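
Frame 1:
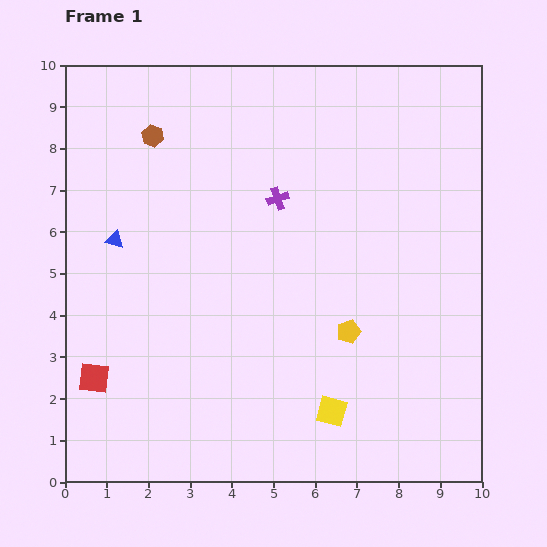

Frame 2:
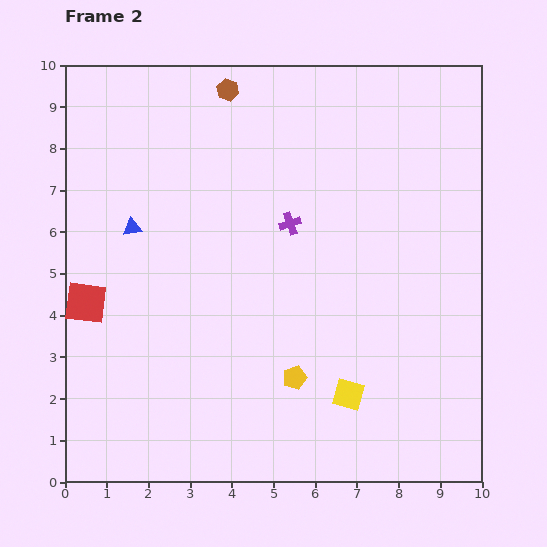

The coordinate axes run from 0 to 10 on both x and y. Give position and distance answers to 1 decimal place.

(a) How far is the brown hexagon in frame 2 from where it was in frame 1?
2.1

The brown hexagon moved from (2.1, 8.3) to (3.9, 9.4), a distance of √(1.8² + 1.1²) ≈ 2.1.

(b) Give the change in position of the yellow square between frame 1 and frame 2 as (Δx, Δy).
(0.4, 0.4)

The yellow square was at (6.4, 1.7) in frame 1 and (6.8, 2.1) in frame 2.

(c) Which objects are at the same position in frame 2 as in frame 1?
none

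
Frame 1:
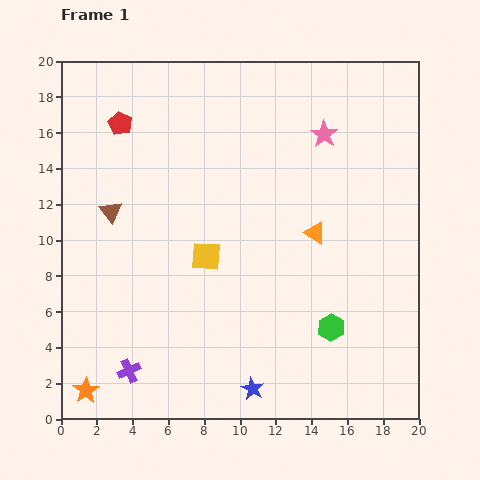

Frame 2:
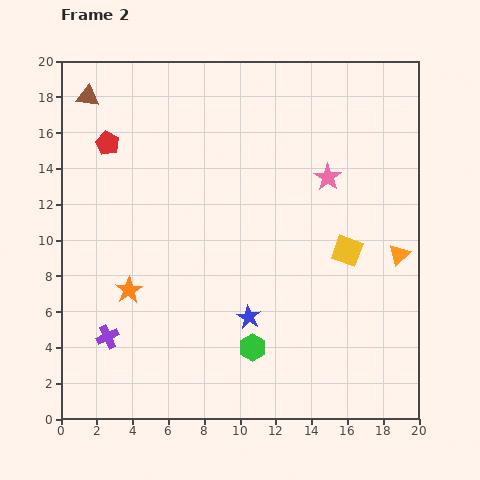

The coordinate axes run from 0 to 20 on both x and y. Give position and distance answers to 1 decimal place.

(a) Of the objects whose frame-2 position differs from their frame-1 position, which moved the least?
the red pentagon

(moved 1.3)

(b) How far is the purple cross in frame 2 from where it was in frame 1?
2.2

The purple cross moved from (3.8, 2.7) to (2.6, 4.6), a distance of √(1.2² + 1.9²) ≈ 2.2.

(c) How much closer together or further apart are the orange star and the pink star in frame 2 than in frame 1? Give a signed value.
-6.7

Distance in frame 1: 19.5. Distance in frame 2: 12.8.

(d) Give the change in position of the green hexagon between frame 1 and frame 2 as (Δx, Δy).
(-4.4, -1.1)

The green hexagon was at (15.1, 5.1) in frame 1 and (10.7, 4.0) in frame 2.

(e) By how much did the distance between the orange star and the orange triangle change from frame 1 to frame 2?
-0.3

Distance in frame 1: 15.5. Distance in frame 2: 15.2.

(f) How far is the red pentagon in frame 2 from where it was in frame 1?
1.3

The red pentagon moved from (3.3, 16.5) to (2.6, 15.4), a distance of √(0.7² + 1.1²) ≈ 1.3.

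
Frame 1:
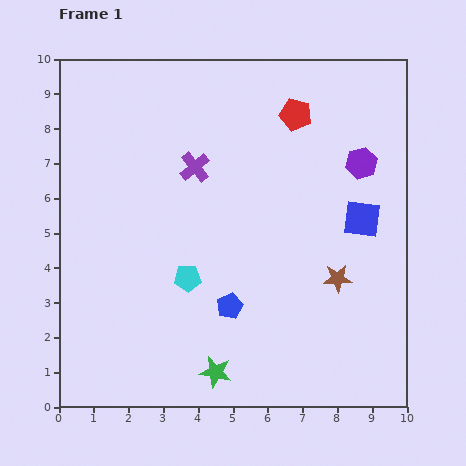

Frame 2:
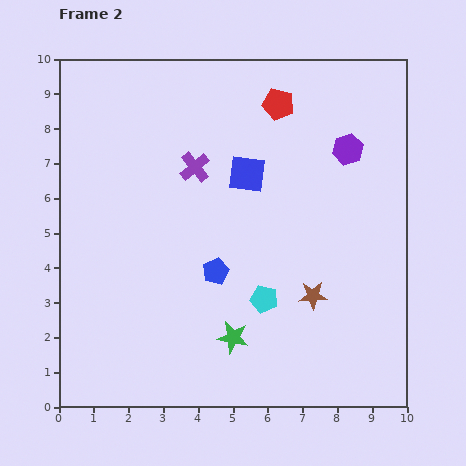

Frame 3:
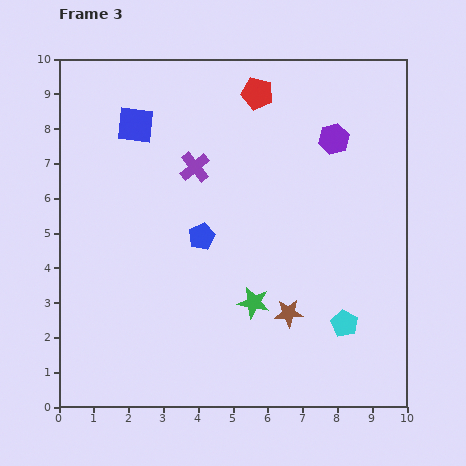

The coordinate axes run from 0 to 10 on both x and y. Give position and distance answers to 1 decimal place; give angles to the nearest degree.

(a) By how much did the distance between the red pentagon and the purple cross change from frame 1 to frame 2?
-0.3

Distance in frame 1: 3.3. Distance in frame 2: 3.0.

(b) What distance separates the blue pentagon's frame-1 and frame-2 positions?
1.1

The blue pentagon moved from (4.9, 2.9) to (4.5, 3.9), a distance of √(0.4² + 1.0²) ≈ 1.1.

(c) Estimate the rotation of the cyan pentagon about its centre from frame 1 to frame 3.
30° clockwise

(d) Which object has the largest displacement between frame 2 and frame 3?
the blue square

(moved 3.5; next 2.4)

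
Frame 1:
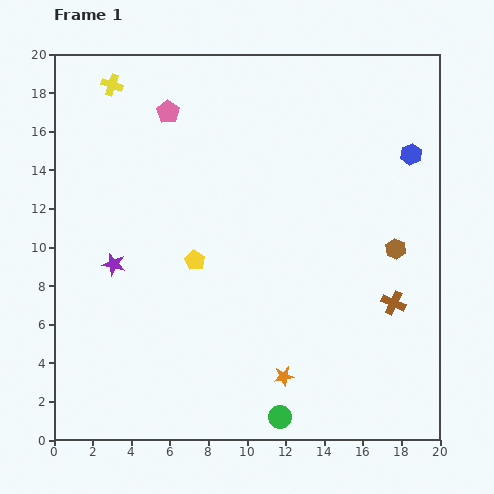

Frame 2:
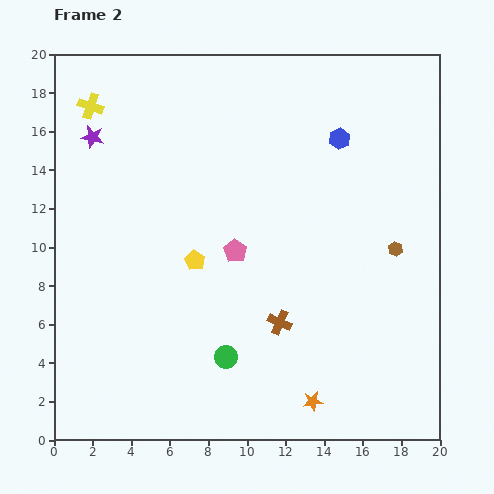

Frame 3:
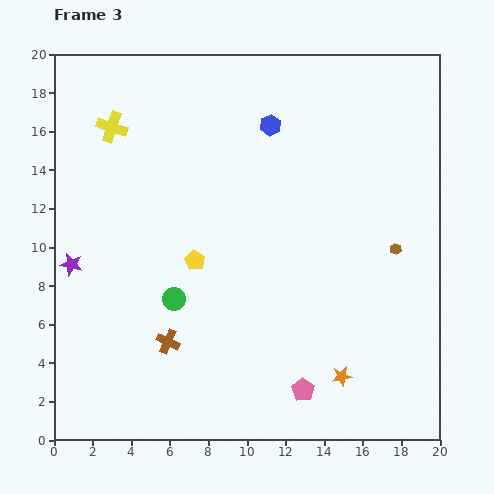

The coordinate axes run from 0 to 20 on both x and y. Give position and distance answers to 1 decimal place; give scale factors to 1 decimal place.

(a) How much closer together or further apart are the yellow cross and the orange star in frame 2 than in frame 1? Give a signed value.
+1.6

Distance in frame 1: 17.5. Distance in frame 2: 19.1.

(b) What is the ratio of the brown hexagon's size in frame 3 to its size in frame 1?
0.6×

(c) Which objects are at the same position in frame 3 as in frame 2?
the brown hexagon, the yellow pentagon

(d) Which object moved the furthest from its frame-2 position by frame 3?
the pink pentagon

(moved 8.0; next 6.7)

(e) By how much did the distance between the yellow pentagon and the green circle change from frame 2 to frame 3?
-2.9

Distance in frame 2: 5.2. Distance in frame 3: 2.3.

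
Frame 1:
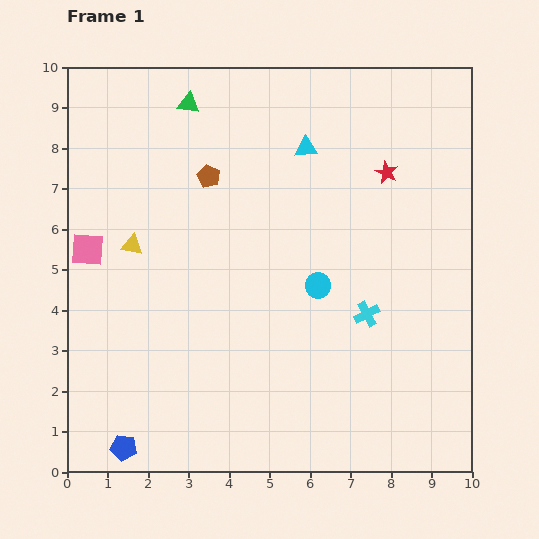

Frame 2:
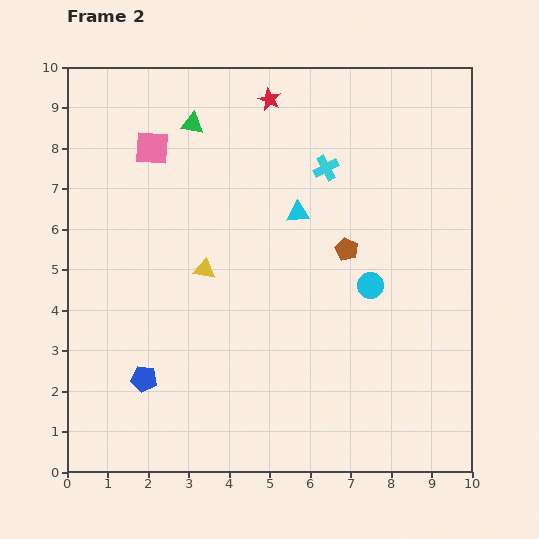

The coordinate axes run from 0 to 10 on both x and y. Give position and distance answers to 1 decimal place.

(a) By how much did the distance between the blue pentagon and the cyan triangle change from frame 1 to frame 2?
-3.1

Distance in frame 1: 8.7. Distance in frame 2: 5.6.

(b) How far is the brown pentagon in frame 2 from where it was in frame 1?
3.8

The brown pentagon moved from (3.5, 7.3) to (6.9, 5.5), a distance of √(3.4² + 1.8²) ≈ 3.8.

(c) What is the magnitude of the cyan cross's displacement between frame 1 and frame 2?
3.7

The cyan cross moved from (7.4, 3.9) to (6.4, 7.5), a distance of √(1.0² + 3.6²) ≈ 3.7.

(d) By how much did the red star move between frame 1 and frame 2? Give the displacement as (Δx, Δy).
(-2.9, 1.8)

The red star was at (7.9, 7.4) in frame 1 and (5.0, 9.2) in frame 2.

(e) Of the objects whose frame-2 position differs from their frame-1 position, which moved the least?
the green triangle

(moved 0.5)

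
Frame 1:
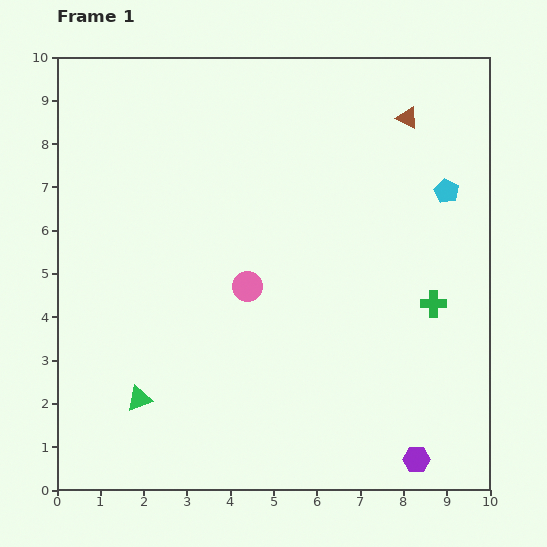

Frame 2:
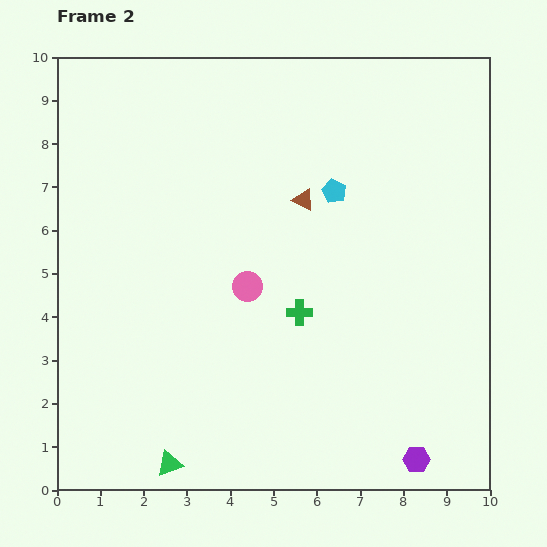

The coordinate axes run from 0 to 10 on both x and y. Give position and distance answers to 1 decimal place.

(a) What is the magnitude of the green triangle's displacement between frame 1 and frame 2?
1.7

The green triangle moved from (1.9, 2.1) to (2.6, 0.6), a distance of √(0.7² + 1.5²) ≈ 1.7.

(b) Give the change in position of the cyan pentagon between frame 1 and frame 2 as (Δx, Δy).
(-2.6, 0.0)

The cyan pentagon was at (9.0, 6.9) in frame 1 and (6.4, 6.9) in frame 2.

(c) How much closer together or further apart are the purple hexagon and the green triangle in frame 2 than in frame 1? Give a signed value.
-0.9

Distance in frame 1: 6.6. Distance in frame 2: 5.7.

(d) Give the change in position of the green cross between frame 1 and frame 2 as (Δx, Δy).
(-3.1, -0.2)

The green cross was at (8.7, 4.3) in frame 1 and (5.6, 4.1) in frame 2.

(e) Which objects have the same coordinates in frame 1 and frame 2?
the pink circle, the purple hexagon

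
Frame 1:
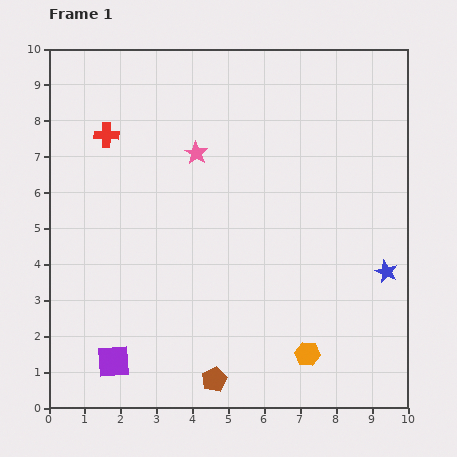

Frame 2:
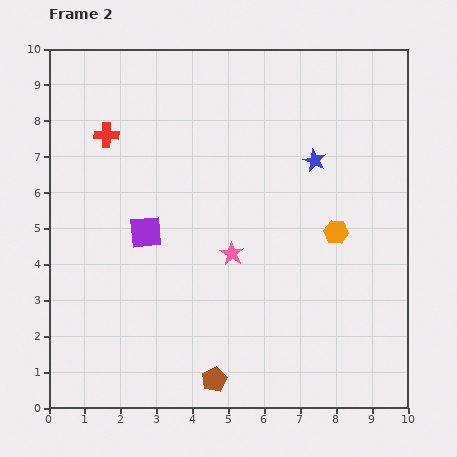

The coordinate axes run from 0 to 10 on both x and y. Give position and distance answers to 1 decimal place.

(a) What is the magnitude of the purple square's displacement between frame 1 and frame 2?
3.7

The purple square moved from (1.8, 1.3) to (2.7, 4.9), a distance of √(0.9² + 3.6²) ≈ 3.7.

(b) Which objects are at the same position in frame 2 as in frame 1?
the red cross, the brown pentagon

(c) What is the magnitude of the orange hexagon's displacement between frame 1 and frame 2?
3.5

The orange hexagon moved from (7.2, 1.5) to (8.0, 4.9), a distance of √(0.8² + 3.4²) ≈ 3.5.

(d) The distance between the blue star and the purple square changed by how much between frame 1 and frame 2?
-2.9

Distance in frame 1: 8.0. Distance in frame 2: 5.1.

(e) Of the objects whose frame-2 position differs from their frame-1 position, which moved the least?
the pink star

(moved 3.0)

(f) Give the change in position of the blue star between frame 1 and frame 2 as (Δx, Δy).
(-2.0, 3.1)

The blue star was at (9.4, 3.8) in frame 1 and (7.4, 6.9) in frame 2.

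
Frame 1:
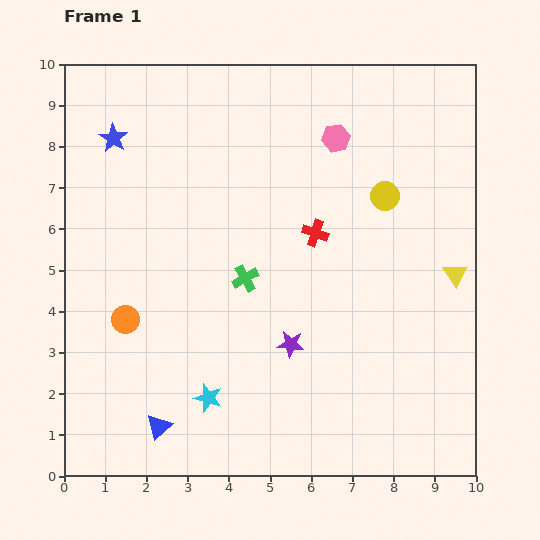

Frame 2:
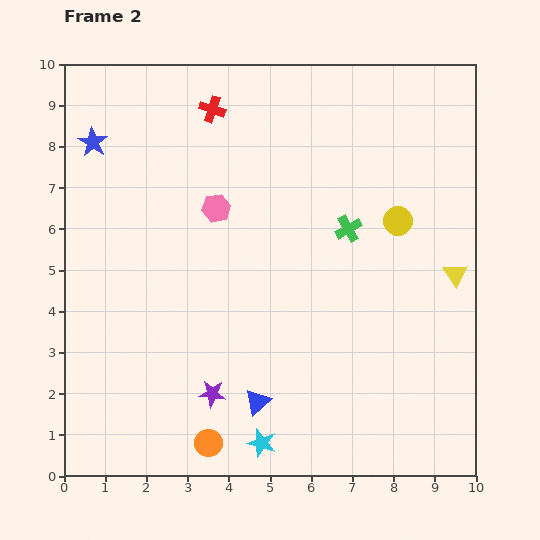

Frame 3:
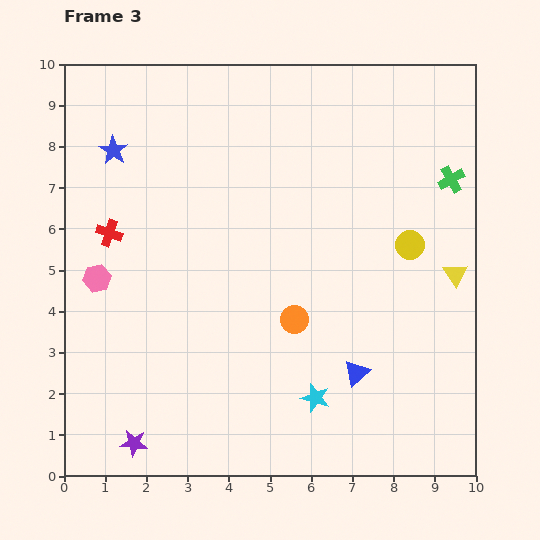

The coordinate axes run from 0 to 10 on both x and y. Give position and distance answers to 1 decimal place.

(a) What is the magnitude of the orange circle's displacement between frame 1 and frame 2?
3.6

The orange circle moved from (1.5, 3.8) to (3.5, 0.8), a distance of √(2.0² + 3.0²) ≈ 3.6.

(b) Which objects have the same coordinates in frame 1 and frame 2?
the yellow triangle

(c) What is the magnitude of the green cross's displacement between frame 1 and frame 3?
5.5

The green cross moved from (4.4, 4.8) to (9.4, 7.2), a distance of √(5.0² + 2.4²) ≈ 5.5.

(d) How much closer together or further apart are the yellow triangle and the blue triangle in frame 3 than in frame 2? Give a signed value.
-2.3

Distance in frame 2: 5.7. Distance in frame 3: 3.4.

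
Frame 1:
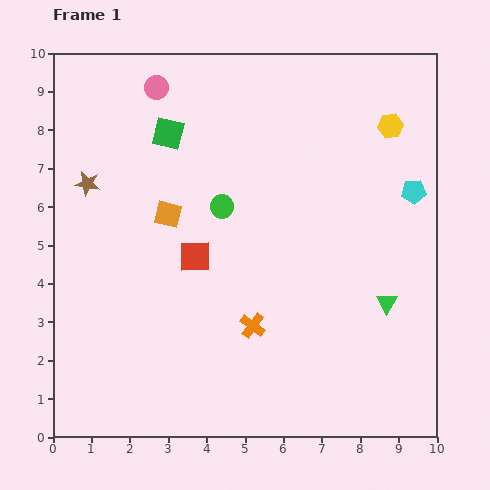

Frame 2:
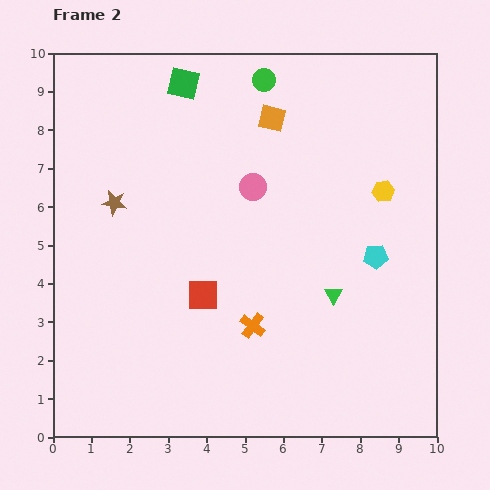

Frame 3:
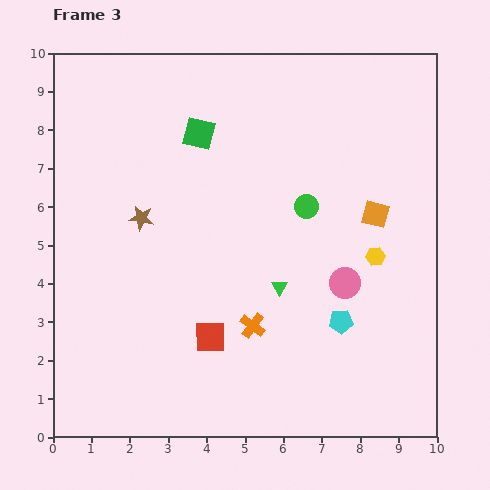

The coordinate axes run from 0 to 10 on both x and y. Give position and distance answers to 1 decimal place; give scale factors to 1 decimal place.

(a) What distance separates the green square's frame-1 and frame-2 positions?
1.4

The green square moved from (3.0, 7.9) to (3.4, 9.2), a distance of √(0.4² + 1.3²) ≈ 1.4.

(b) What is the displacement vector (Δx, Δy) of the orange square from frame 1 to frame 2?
(2.7, 2.5)

The orange square was at (3.0, 5.8) in frame 1 and (5.7, 8.3) in frame 2.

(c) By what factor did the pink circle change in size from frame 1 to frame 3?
1.3×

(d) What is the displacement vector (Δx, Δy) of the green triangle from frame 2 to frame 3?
(-1.4, 0.2)

The green triangle was at (7.3, 3.7) in frame 2 and (5.9, 3.9) in frame 3.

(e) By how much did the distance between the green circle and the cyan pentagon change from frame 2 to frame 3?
-2.3

Distance in frame 2: 5.4. Distance in frame 3: 3.1.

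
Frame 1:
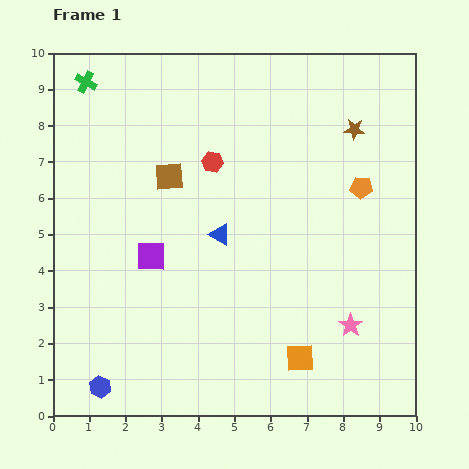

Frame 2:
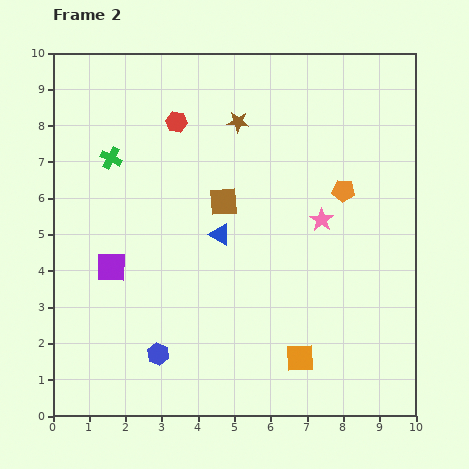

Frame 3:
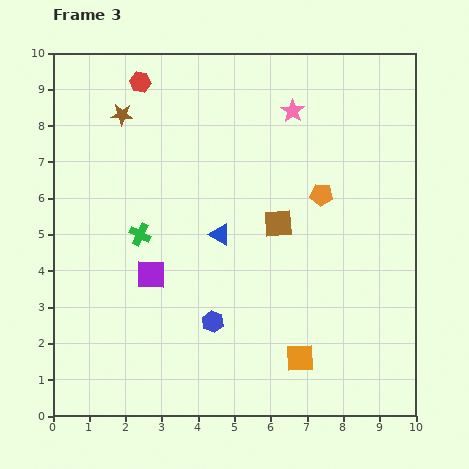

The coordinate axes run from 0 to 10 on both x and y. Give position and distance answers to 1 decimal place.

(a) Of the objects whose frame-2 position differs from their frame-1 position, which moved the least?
the orange pentagon

(moved 0.5)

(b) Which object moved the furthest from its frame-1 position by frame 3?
the brown star

(moved 6.4; next 6.1)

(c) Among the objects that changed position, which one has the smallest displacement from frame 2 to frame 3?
the orange pentagon

(moved 0.6)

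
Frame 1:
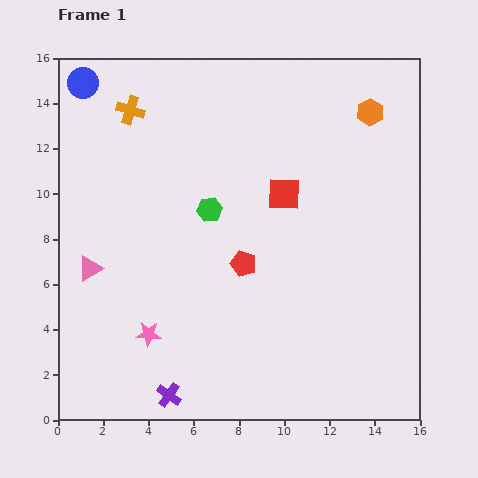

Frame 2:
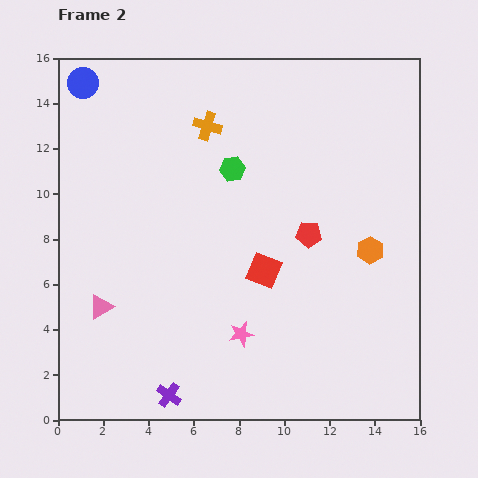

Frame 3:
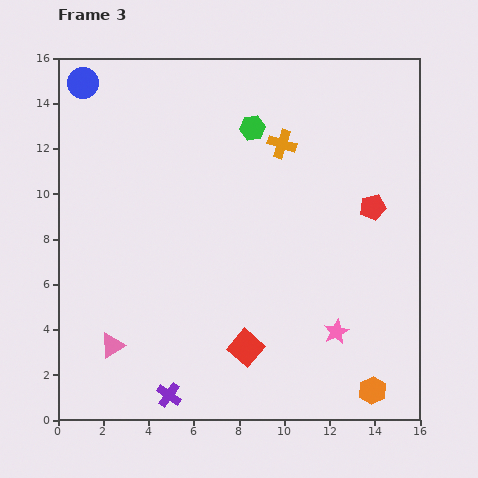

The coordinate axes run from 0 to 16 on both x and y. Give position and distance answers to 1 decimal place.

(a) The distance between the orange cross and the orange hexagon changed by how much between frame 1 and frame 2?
-1.5

Distance in frame 1: 10.6. Distance in frame 2: 9.1.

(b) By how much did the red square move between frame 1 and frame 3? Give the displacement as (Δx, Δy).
(-1.7, -6.8)

The red square was at (10.0, 10.0) in frame 1 and (8.3, 3.2) in frame 3.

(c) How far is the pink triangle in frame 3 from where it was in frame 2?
1.8

The pink triangle moved from (1.9, 5.0) to (2.4, 3.3), a distance of √(0.5² + 1.7²) ≈ 1.8.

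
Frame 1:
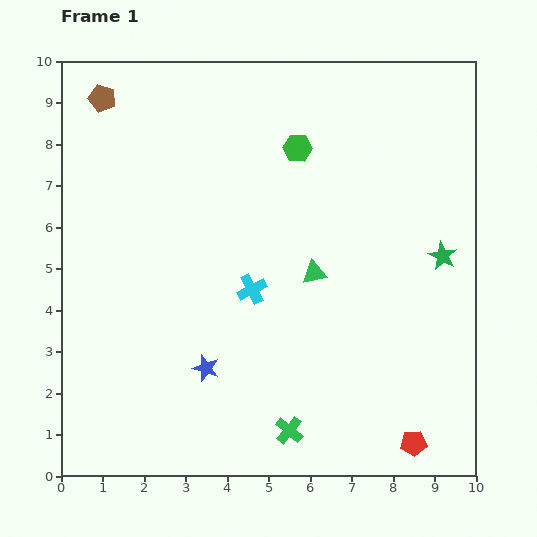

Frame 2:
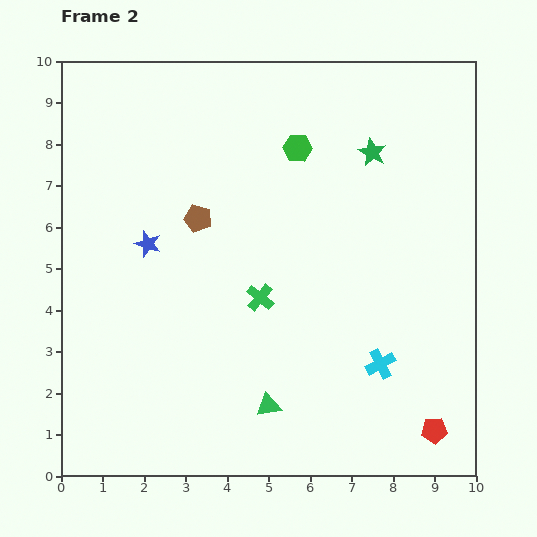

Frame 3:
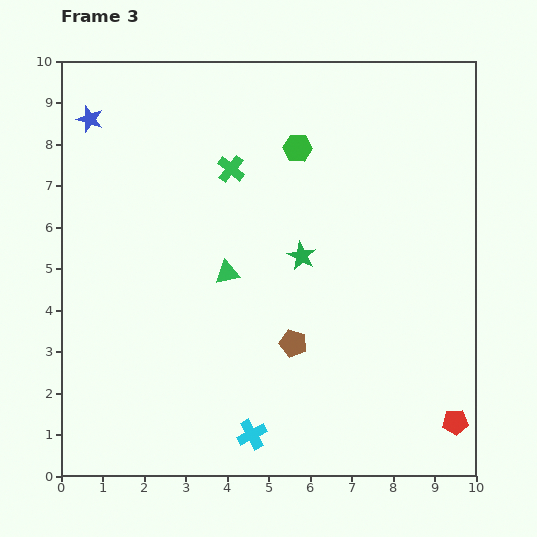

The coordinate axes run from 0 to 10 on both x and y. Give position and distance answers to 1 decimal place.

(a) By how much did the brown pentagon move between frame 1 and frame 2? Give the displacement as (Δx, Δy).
(2.3, -2.9)

The brown pentagon was at (1.0, 9.1) in frame 1 and (3.3, 6.2) in frame 2.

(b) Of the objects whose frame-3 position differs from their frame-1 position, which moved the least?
the red pentagon

(moved 1.1)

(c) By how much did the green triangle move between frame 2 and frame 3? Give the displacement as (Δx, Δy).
(-1.0, 3.2)

The green triangle was at (5.0, 1.7) in frame 2 and (4.0, 4.9) in frame 3.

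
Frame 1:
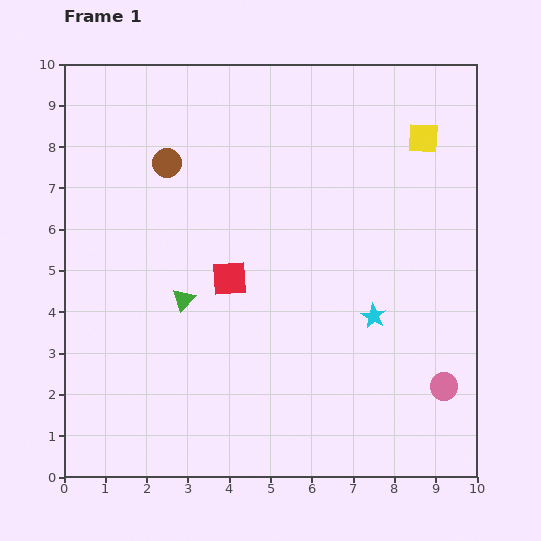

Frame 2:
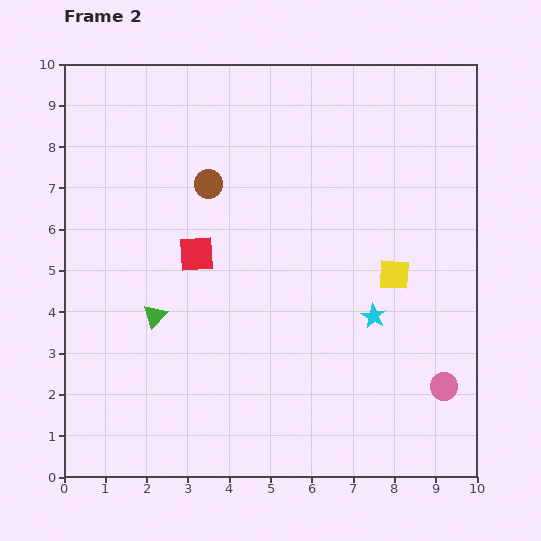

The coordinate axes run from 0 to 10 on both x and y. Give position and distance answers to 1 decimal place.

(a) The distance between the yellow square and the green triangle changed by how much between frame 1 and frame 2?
-1.1

Distance in frame 1: 7.0. Distance in frame 2: 5.9.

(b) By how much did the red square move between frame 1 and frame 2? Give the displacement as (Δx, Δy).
(-0.8, 0.6)

The red square was at (4.0, 4.8) in frame 1 and (3.2, 5.4) in frame 2.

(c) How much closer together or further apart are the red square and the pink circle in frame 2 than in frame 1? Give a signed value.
+1.0

Distance in frame 1: 5.8. Distance in frame 2: 6.8.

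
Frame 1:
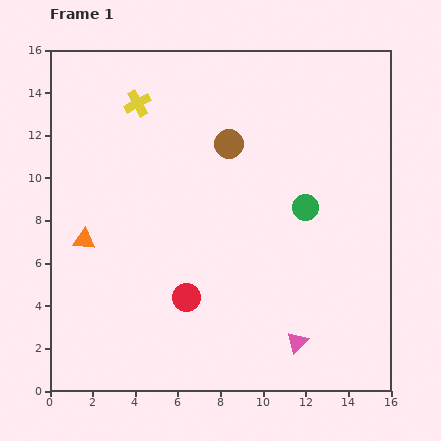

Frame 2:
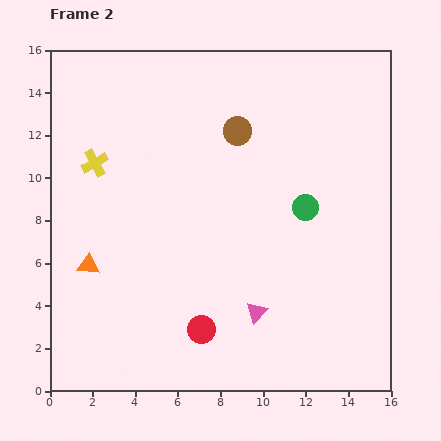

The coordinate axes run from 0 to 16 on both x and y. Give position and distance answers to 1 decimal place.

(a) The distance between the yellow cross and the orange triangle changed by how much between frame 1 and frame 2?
-2.1

Distance in frame 1: 6.9. Distance in frame 2: 4.8.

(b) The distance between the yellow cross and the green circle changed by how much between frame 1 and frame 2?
+0.8

Distance in frame 1: 9.3. Distance in frame 2: 10.1.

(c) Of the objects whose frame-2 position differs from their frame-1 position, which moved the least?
the brown circle

(moved 0.7)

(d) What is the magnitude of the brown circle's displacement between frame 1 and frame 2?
0.7

The brown circle moved from (8.4, 11.6) to (8.8, 12.2), a distance of √(0.4² + 0.6²) ≈ 0.7.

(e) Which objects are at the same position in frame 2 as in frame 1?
the green circle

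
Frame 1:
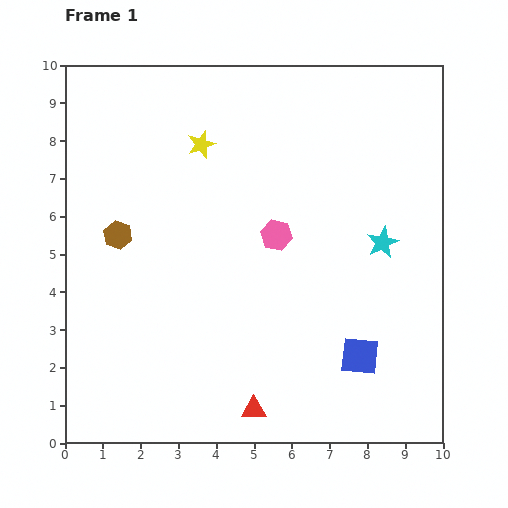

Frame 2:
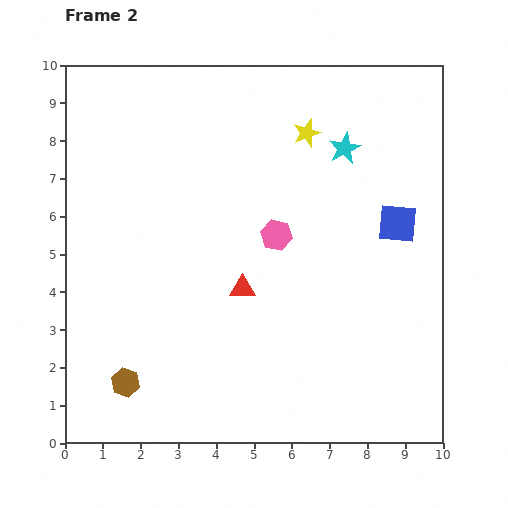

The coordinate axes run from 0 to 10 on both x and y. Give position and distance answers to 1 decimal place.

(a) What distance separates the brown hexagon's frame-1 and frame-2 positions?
3.9

The brown hexagon moved from (1.4, 5.5) to (1.6, 1.6), a distance of √(0.2² + 3.9²) ≈ 3.9.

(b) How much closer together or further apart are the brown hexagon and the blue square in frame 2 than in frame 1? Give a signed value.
+1.1

Distance in frame 1: 7.2. Distance in frame 2: 8.3.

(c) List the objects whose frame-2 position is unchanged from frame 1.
the pink hexagon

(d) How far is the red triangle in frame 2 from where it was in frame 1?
3.2

The red triangle moved from (5.0, 0.9) to (4.7, 4.1), a distance of √(0.3² + 3.2²) ≈ 3.2.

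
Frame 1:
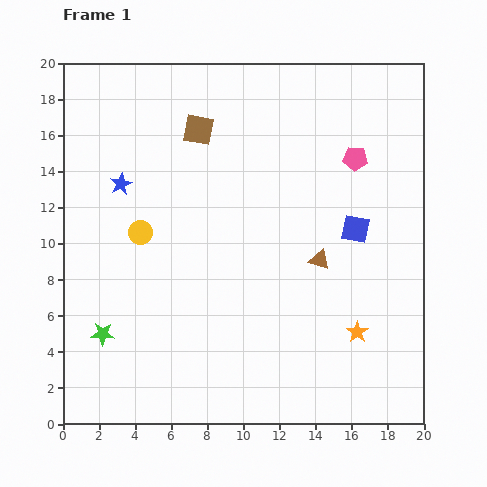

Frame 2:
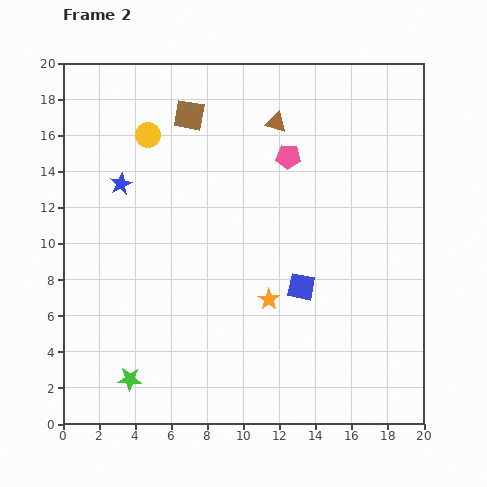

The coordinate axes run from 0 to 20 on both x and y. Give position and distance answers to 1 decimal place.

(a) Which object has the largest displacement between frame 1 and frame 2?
the brown triangle

(moved 8.0; next 5.4)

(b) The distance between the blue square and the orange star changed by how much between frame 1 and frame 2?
-3.8

Distance in frame 1: 5.7. Distance in frame 2: 1.9.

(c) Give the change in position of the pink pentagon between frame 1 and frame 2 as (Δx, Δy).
(-3.7, 0.1)

The pink pentagon was at (16.2, 14.7) in frame 1 and (12.5, 14.8) in frame 2.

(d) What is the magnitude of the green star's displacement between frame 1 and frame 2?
2.9

The green star moved from (2.2, 5.0) to (3.7, 2.5), a distance of √(1.5² + 2.5²) ≈ 2.9.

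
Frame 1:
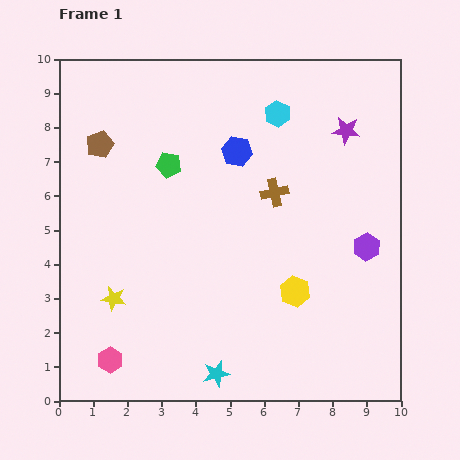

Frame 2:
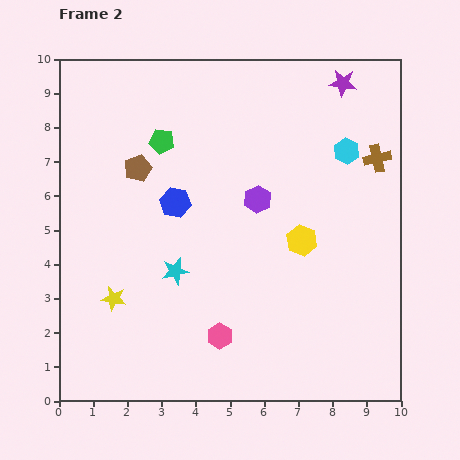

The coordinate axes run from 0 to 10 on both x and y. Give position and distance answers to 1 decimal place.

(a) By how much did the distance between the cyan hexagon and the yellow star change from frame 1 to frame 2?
+0.8

Distance in frame 1: 7.2. Distance in frame 2: 8.0.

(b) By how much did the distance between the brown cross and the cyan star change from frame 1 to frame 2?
+1.2

Distance in frame 1: 5.6. Distance in frame 2: 6.8.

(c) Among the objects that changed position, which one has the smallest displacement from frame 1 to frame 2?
the green pentagon

(moved 0.7)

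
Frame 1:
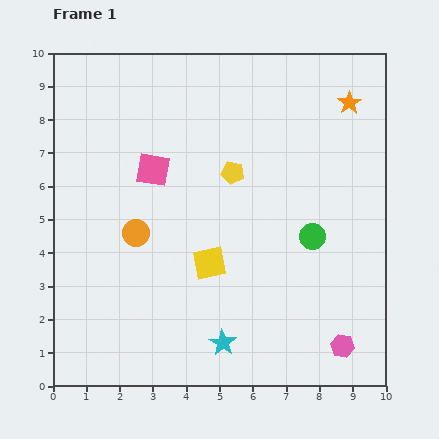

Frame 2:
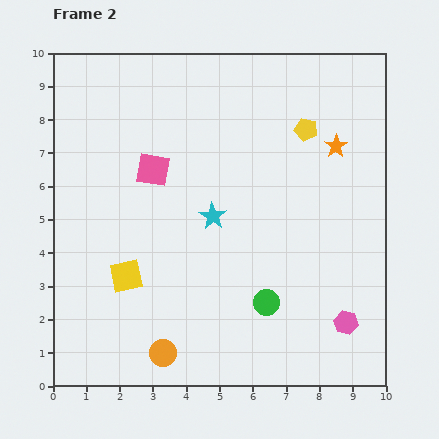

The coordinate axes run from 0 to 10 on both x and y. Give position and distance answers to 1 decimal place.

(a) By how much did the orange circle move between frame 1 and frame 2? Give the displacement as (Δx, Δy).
(0.8, -3.6)

The orange circle was at (2.5, 4.6) in frame 1 and (3.3, 1.0) in frame 2.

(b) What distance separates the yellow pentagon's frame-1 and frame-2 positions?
2.6

The yellow pentagon moved from (5.4, 6.4) to (7.6, 7.7), a distance of √(2.2² + 1.3²) ≈ 2.6.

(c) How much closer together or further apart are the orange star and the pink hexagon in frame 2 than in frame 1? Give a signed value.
-2.0

Distance in frame 1: 7.3. Distance in frame 2: 5.3.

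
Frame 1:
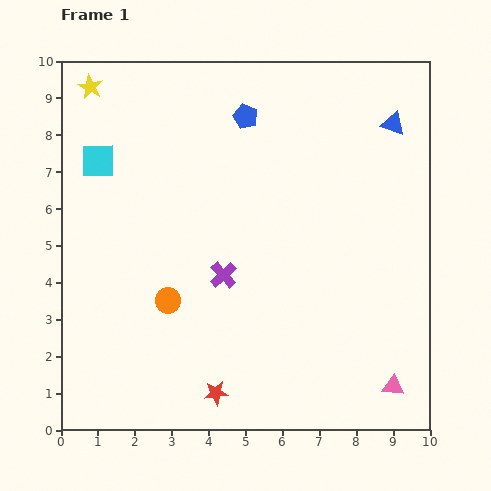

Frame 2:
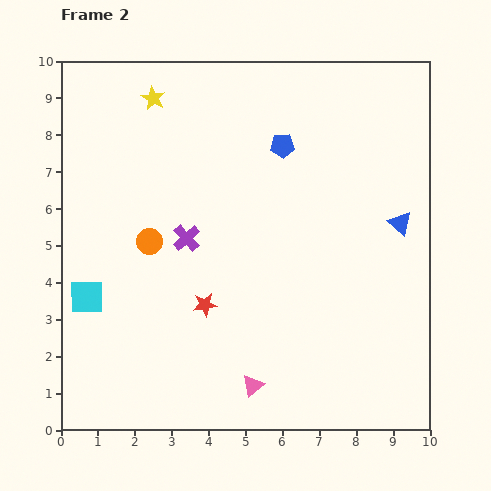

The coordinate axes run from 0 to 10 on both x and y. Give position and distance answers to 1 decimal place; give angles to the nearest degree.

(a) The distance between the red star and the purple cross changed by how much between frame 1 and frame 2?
-1.3

Distance in frame 1: 3.2. Distance in frame 2: 1.9.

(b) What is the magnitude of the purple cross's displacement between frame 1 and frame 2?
1.4

The purple cross moved from (4.4, 4.2) to (3.4, 5.2), a distance of √(1.0² + 1.0²) ≈ 1.4.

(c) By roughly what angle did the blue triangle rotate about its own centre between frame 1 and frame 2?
23° clockwise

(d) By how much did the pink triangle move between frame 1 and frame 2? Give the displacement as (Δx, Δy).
(-3.8, 0.0)

The pink triangle was at (9.0, 1.2) in frame 1 and (5.2, 1.2) in frame 2.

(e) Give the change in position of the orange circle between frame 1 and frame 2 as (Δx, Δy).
(-0.5, 1.6)

The orange circle was at (2.9, 3.5) in frame 1 and (2.4, 5.1) in frame 2.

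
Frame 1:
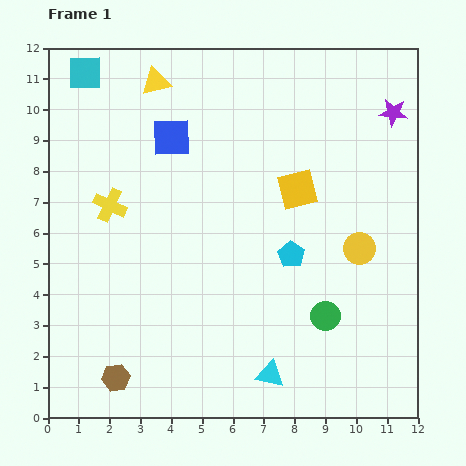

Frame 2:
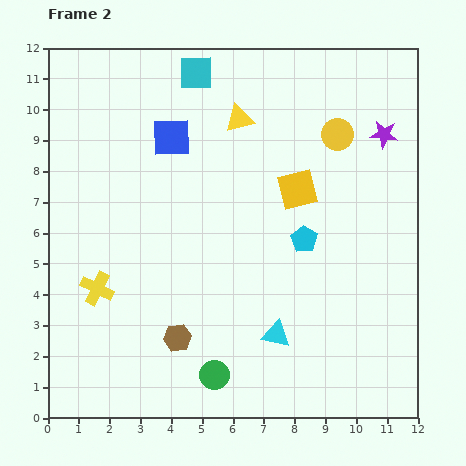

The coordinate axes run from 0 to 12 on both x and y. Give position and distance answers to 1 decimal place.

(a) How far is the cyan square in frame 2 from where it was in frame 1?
3.6

The cyan square moved from (1.2, 11.2) to (4.8, 11.2), a distance of √(3.6² + 0.0²) ≈ 3.6.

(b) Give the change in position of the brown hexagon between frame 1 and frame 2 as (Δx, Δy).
(2.0, 1.3)

The brown hexagon was at (2.2, 1.3) in frame 1 and (4.2, 2.6) in frame 2.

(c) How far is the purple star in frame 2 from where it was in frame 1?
0.8

The purple star moved from (11.2, 9.9) to (10.9, 9.2), a distance of √(0.3² + 0.7²) ≈ 0.8.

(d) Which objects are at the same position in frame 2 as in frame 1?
the yellow square, the blue square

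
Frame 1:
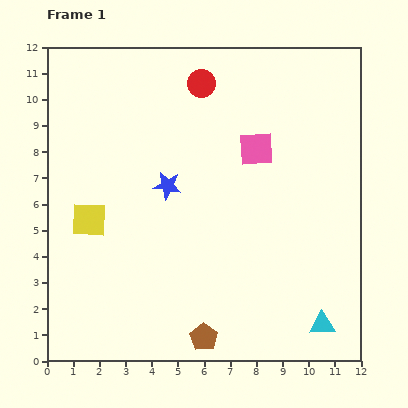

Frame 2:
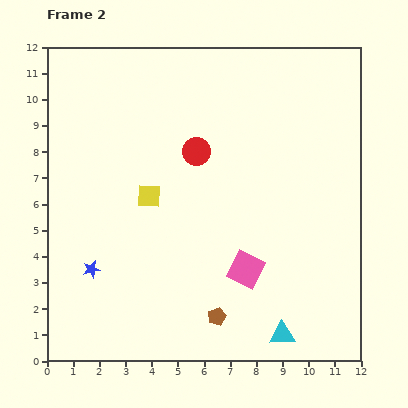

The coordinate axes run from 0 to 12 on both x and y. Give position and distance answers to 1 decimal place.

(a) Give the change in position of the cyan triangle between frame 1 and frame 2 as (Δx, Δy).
(-1.5, -0.4)

The cyan triangle was at (10.5, 1.4) in frame 1 and (9.0, 1.0) in frame 2.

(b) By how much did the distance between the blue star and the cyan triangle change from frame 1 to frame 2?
-0.2

Distance in frame 1: 7.9. Distance in frame 2: 7.7.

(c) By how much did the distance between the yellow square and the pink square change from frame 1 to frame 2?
-2.3

Distance in frame 1: 6.9. Distance in frame 2: 4.6.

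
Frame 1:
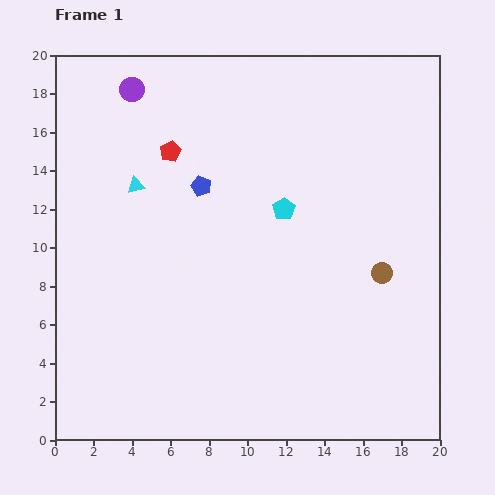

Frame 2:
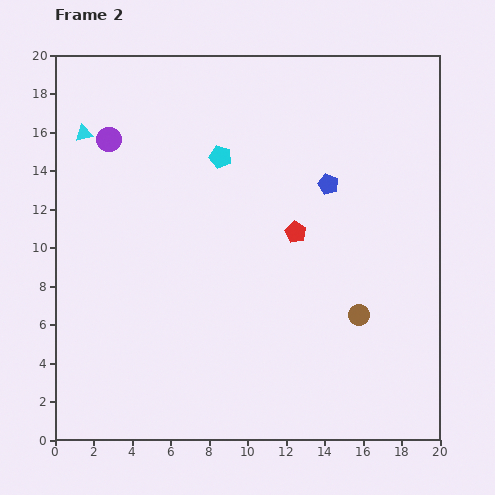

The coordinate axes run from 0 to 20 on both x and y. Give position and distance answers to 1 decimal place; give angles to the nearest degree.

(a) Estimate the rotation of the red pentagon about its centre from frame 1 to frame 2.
17° counter-clockwise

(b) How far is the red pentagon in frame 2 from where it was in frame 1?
7.7

The red pentagon moved from (6.0, 15.0) to (12.5, 10.8), a distance of √(6.5² + 4.2²) ≈ 7.7.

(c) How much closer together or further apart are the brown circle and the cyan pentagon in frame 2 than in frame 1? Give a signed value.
+4.8

Distance in frame 1: 6.1. Distance in frame 2: 10.9.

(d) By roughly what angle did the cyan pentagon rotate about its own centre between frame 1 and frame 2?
23° counter-clockwise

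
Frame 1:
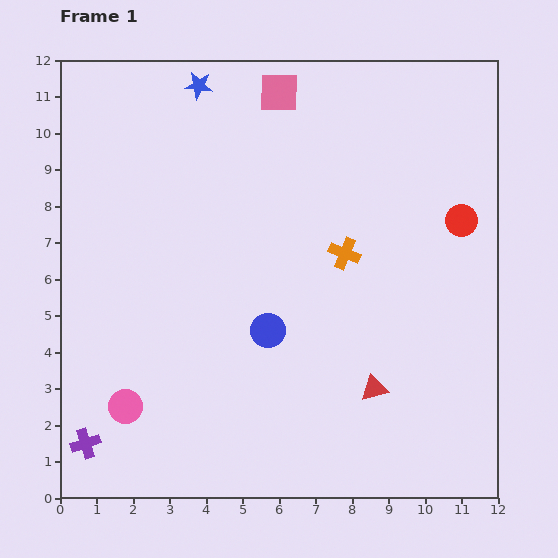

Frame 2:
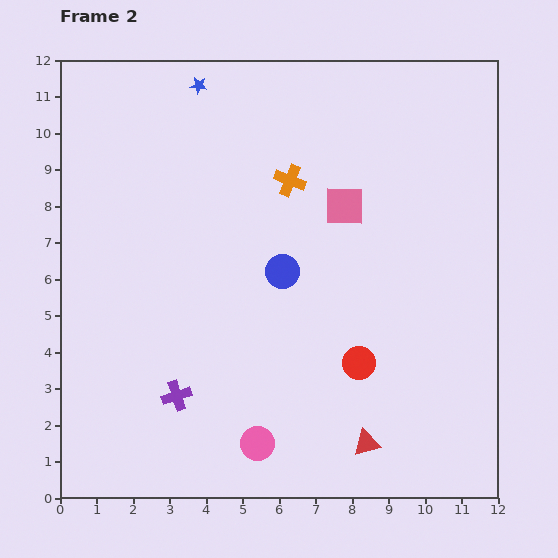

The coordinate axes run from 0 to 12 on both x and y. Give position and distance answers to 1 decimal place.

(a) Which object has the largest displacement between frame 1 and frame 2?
the red circle

(moved 4.8; next 3.7)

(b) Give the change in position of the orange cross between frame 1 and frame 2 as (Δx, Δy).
(-1.5, 2.0)

The orange cross was at (7.8, 6.7) in frame 1 and (6.3, 8.7) in frame 2.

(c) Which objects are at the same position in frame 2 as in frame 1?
the blue star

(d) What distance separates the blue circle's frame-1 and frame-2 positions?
1.6

The blue circle moved from (5.7, 4.6) to (6.1, 6.2), a distance of √(0.4² + 1.6²) ≈ 1.6.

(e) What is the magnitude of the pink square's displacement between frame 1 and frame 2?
3.6

The pink square moved from (6.0, 11.1) to (7.8, 8.0), a distance of √(1.8² + 3.1²) ≈ 3.6.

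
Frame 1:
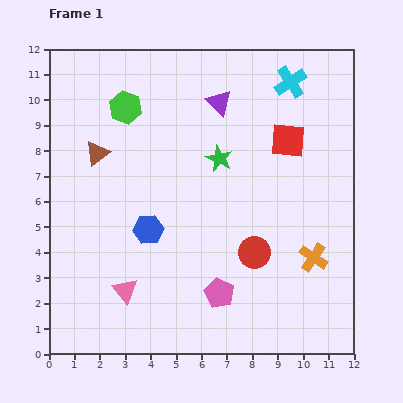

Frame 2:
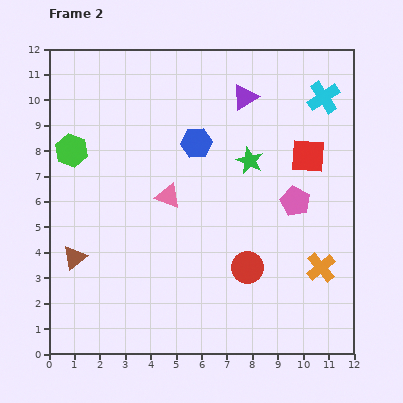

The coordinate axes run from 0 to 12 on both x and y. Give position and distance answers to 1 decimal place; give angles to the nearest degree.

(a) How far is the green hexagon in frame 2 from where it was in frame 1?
2.7

The green hexagon moved from (3.0, 9.7) to (0.9, 8.0), a distance of √(2.1² + 1.7²) ≈ 2.7.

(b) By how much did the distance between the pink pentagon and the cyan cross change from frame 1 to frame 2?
-4.6

Distance in frame 1: 8.8. Distance in frame 2: 4.2.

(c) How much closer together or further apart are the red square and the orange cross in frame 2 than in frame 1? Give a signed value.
-0.3

Distance in frame 1: 4.7. Distance in frame 2: 4.4.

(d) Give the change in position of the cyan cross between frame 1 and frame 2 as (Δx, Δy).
(1.3, -0.6)

The cyan cross was at (9.5, 10.7) in frame 1 and (10.8, 10.1) in frame 2.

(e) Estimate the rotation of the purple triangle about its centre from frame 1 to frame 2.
44° clockwise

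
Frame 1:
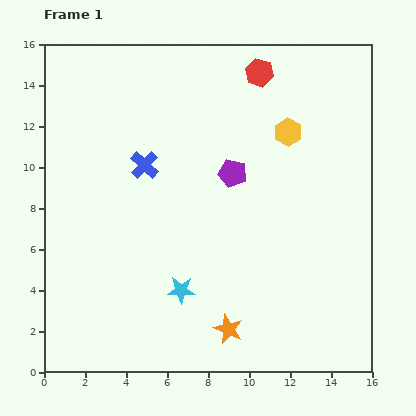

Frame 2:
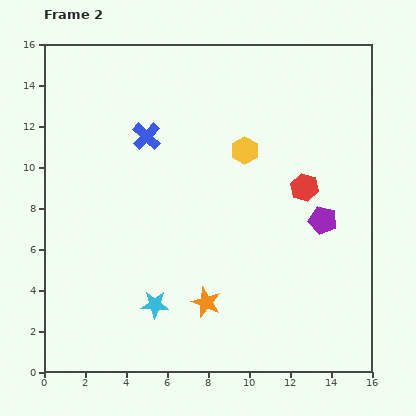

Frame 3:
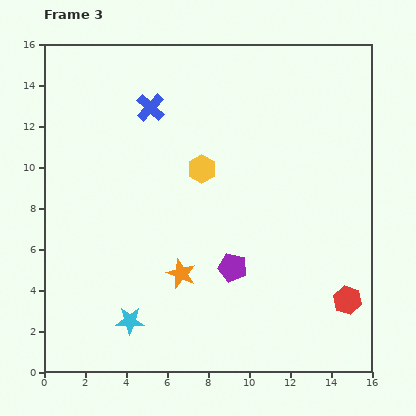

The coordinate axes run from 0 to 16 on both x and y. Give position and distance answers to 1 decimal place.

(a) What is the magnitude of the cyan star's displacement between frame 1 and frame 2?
1.5

The cyan star moved from (6.7, 4.0) to (5.4, 3.3), a distance of √(1.3² + 0.7²) ≈ 1.5.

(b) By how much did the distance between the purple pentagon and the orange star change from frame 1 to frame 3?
-5.1

Distance in frame 1: 7.6. Distance in frame 3: 2.5.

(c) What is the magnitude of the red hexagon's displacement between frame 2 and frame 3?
5.9

The red hexagon moved from (12.7, 9.0) to (14.8, 3.5), a distance of √(2.1² + 5.5²) ≈ 5.9.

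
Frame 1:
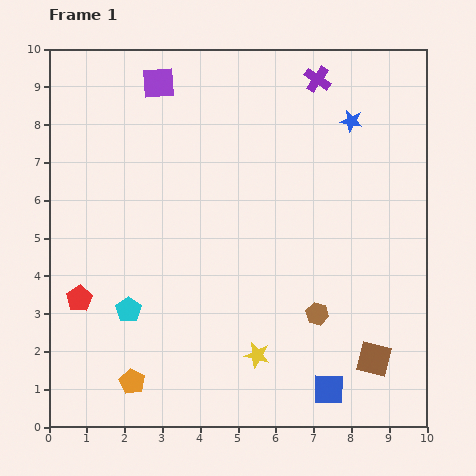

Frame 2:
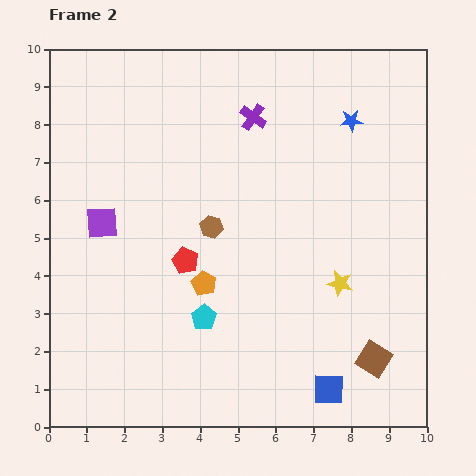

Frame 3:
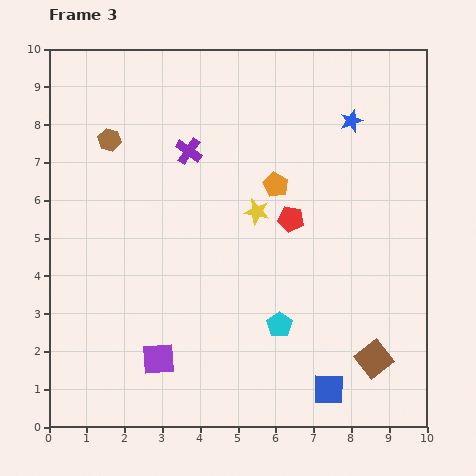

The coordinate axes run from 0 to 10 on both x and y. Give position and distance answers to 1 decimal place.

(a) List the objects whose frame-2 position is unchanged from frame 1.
the blue square, the brown square, the blue star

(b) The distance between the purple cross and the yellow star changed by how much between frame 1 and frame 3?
-5.1

Distance in frame 1: 7.5. Distance in frame 3: 2.4.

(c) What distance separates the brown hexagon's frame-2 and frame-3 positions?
3.5

The brown hexagon moved from (4.3, 5.3) to (1.6, 7.6), a distance of √(2.7² + 2.3²) ≈ 3.5.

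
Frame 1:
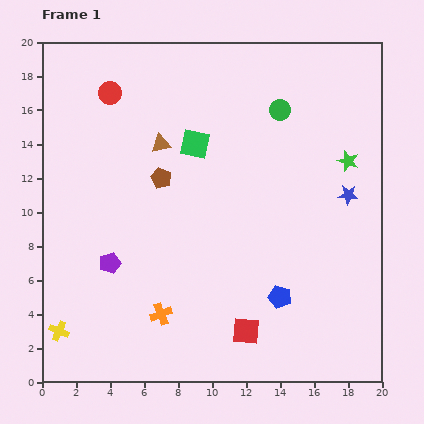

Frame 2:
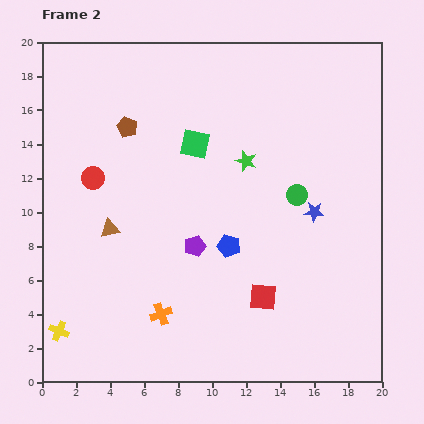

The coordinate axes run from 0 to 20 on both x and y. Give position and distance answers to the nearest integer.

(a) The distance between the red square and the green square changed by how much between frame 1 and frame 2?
-1

Distance in frame 1: 11. Distance in frame 2: 10.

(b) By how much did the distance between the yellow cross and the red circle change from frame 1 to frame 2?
-5

Distance in frame 1: 14. Distance in frame 2: 9.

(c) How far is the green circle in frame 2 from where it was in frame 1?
5

The green circle moved from (14, 16) to (15, 11), a distance of √(1² + 5²) ≈ 5.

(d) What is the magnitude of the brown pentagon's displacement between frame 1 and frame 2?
4

The brown pentagon moved from (7, 12) to (5, 15), a distance of √(2² + 3²) ≈ 4.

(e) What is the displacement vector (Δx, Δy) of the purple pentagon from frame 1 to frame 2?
(5, 1)

The purple pentagon was at (4, 7) in frame 1 and (9, 8) in frame 2.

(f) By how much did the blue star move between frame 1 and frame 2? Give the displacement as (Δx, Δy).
(-2, -1)

The blue star was at (18, 11) in frame 1 and (16, 10) in frame 2.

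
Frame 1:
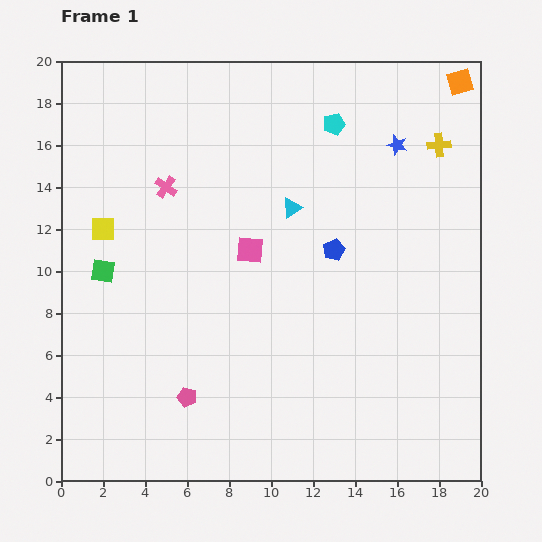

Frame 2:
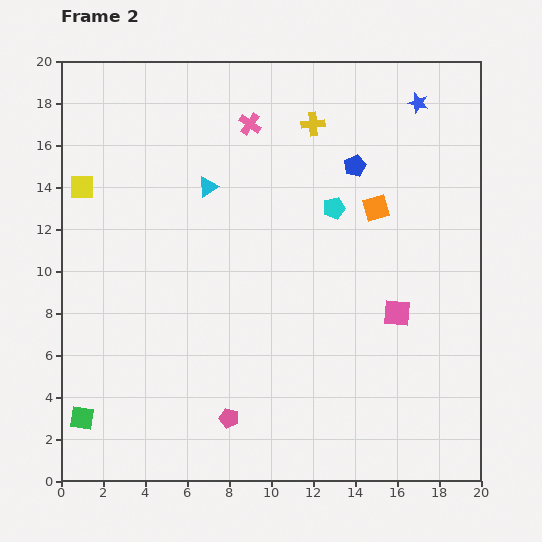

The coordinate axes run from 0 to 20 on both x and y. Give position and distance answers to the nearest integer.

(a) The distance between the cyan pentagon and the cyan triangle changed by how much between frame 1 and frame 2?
+2

Distance in frame 1: 4. Distance in frame 2: 6.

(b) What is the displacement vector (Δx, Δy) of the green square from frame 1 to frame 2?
(-1, -7)

The green square was at (2, 10) in frame 1 and (1, 3) in frame 2.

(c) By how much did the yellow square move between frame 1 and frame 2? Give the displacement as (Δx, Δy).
(-1, 2)

The yellow square was at (2, 12) in frame 1 and (1, 14) in frame 2.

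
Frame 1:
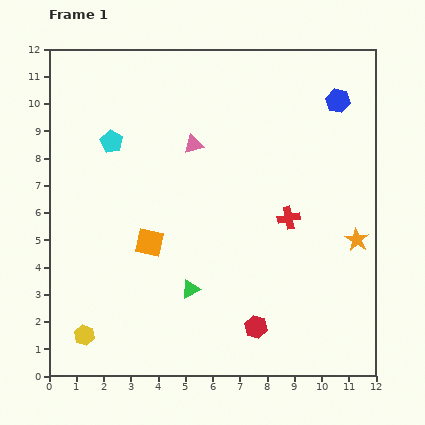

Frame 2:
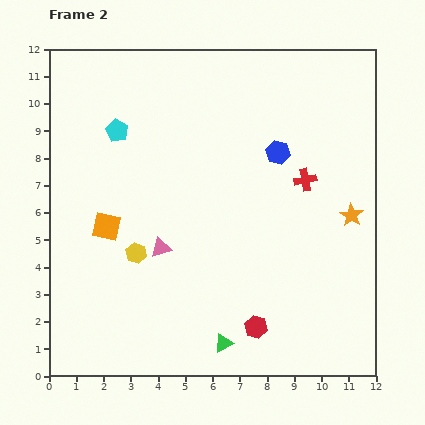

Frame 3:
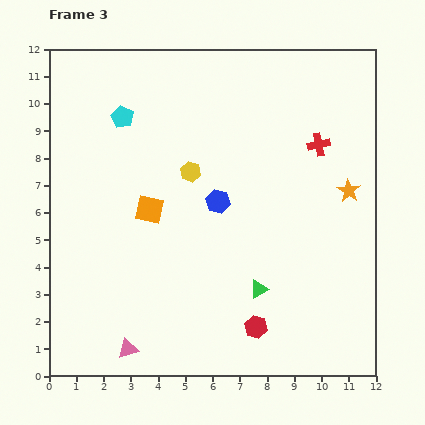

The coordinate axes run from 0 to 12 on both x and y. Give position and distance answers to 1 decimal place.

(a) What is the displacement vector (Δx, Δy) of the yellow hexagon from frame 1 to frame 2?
(1.9, 3.0)

The yellow hexagon was at (1.3, 1.5) in frame 1 and (3.2, 4.5) in frame 2.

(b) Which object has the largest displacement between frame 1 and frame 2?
the pink triangle

(moved 4.0; next 3.6)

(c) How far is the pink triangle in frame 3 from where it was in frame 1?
7.9

The pink triangle moved from (5.3, 8.5) to (2.9, 1.0), a distance of √(2.4² + 7.5²) ≈ 7.9.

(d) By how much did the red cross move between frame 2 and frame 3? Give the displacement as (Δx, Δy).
(0.5, 1.3)

The red cross was at (9.4, 7.2) in frame 2 and (9.9, 8.5) in frame 3.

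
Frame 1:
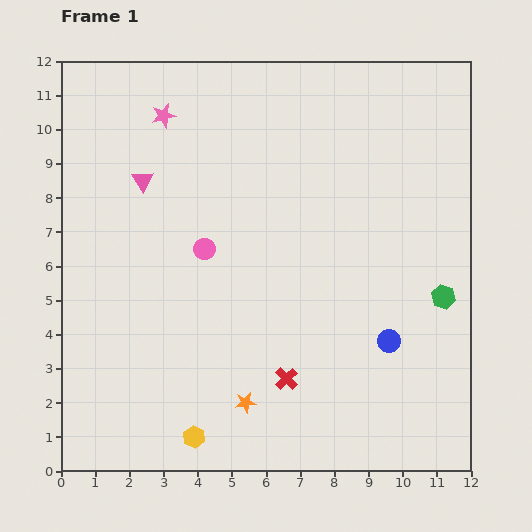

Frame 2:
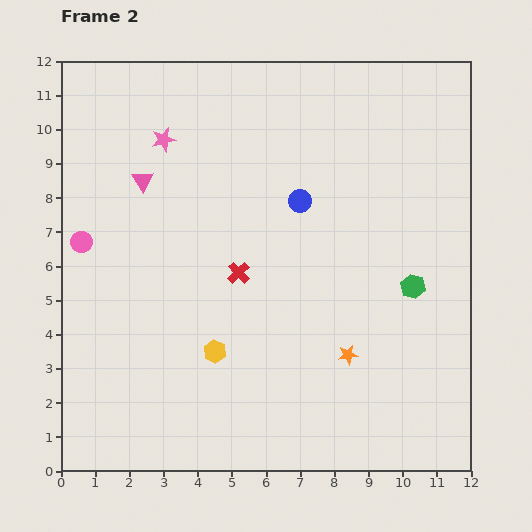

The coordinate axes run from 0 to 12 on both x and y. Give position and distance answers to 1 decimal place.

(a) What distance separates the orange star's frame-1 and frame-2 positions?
3.3

The orange star moved from (5.4, 2.0) to (8.4, 3.4), a distance of √(3.0² + 1.4²) ≈ 3.3.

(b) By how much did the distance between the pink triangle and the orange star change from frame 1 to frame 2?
+0.7

Distance in frame 1: 7.2. Distance in frame 2: 7.9.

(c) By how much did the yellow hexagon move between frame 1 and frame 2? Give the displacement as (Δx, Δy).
(0.6, 2.5)

The yellow hexagon was at (3.9, 1.0) in frame 1 and (4.5, 3.5) in frame 2.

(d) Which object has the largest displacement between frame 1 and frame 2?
the blue circle

(moved 4.9; next 3.6)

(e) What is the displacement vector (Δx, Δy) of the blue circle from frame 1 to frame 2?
(-2.6, 4.1)

The blue circle was at (9.6, 3.8) in frame 1 and (7.0, 7.9) in frame 2.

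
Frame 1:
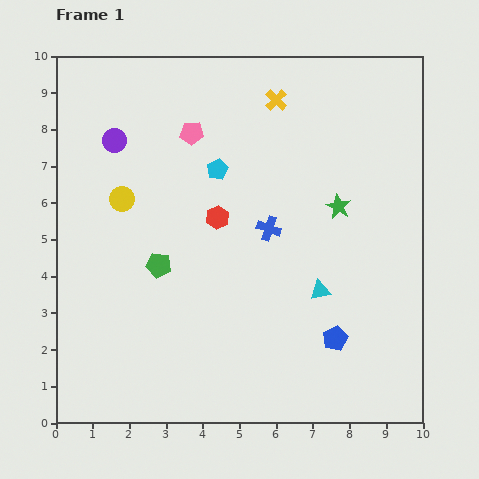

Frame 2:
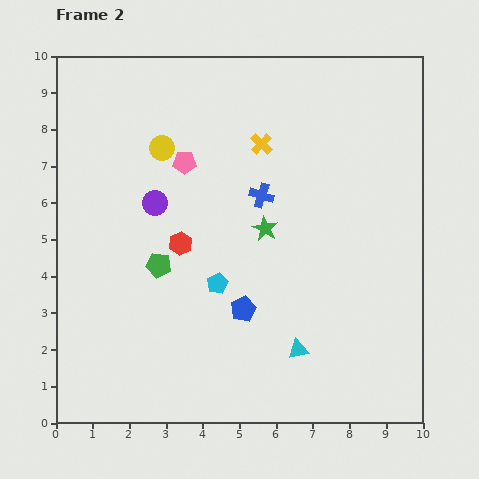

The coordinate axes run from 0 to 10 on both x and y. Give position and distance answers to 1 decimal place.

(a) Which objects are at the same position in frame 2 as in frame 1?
the green pentagon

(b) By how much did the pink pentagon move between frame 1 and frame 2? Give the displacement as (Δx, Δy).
(-0.2, -0.8)

The pink pentagon was at (3.7, 7.9) in frame 1 and (3.5, 7.1) in frame 2.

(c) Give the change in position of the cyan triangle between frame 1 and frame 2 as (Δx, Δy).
(-0.6, -1.6)

The cyan triangle was at (7.2, 3.6) in frame 1 and (6.6, 2.0) in frame 2.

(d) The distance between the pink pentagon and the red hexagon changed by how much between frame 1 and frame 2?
-0.2

Distance in frame 1: 2.4. Distance in frame 2: 2.2.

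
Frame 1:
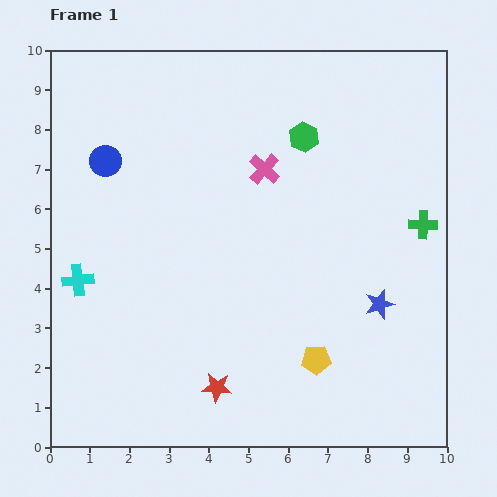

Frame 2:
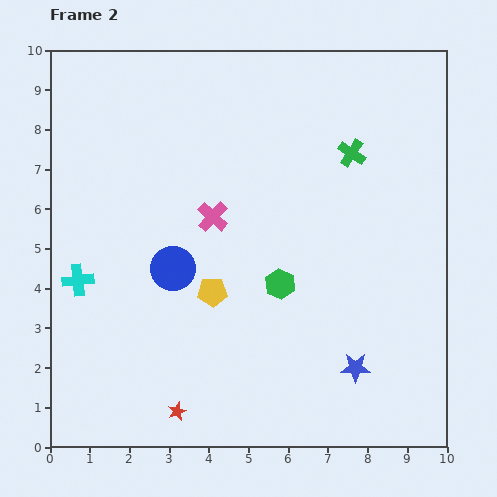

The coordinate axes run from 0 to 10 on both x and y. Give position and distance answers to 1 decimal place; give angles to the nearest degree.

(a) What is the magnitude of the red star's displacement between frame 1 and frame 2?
1.2

The red star moved from (4.2, 1.5) to (3.2, 0.9), a distance of √(1.0² + 0.6²) ≈ 1.2.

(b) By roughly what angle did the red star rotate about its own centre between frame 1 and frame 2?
29° counter-clockwise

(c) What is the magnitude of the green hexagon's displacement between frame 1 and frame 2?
3.7

The green hexagon moved from (6.4, 7.8) to (5.8, 4.1), a distance of √(0.6² + 3.7²) ≈ 3.7.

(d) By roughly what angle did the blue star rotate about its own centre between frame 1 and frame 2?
17° clockwise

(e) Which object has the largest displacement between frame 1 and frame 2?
the green hexagon

(moved 3.7; next 3.2)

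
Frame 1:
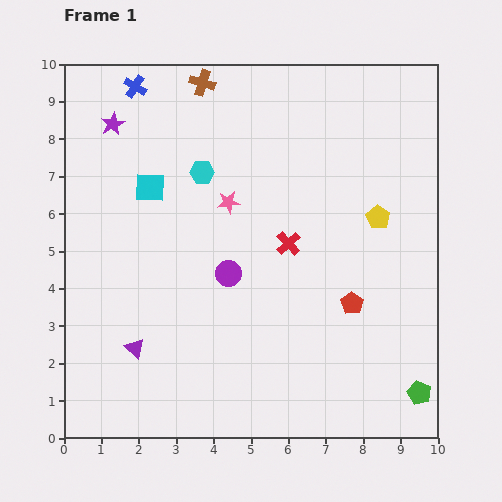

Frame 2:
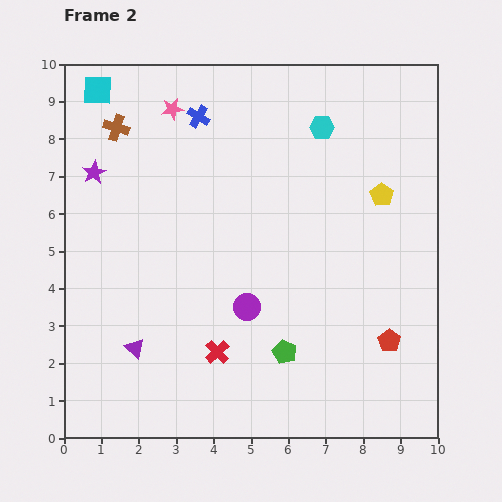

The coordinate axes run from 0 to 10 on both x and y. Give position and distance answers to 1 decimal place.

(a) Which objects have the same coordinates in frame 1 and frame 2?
the purple triangle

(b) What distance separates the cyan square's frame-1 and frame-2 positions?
3.0

The cyan square moved from (2.3, 6.7) to (0.9, 9.3), a distance of √(1.4² + 2.6²) ≈ 3.0.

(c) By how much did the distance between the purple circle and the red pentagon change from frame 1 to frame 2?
+0.5

Distance in frame 1: 3.4. Distance in frame 2: 3.9.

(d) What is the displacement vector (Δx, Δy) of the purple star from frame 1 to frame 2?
(-0.5, -1.3)

The purple star was at (1.3, 8.4) in frame 1 and (0.8, 7.1) in frame 2.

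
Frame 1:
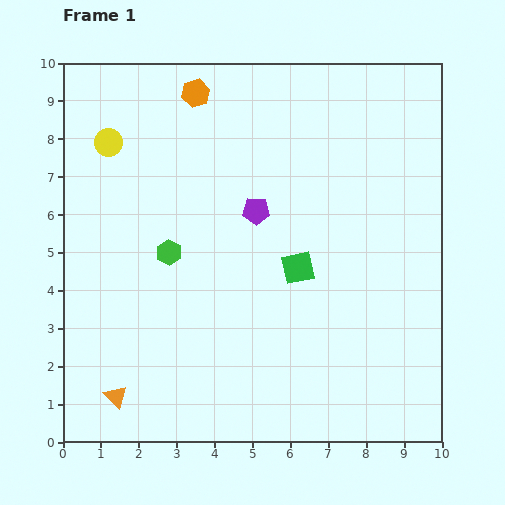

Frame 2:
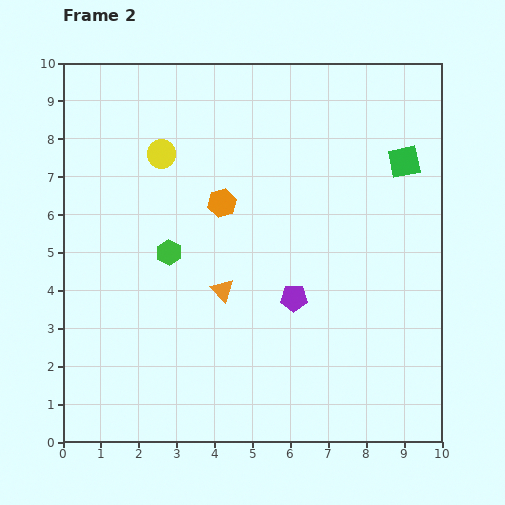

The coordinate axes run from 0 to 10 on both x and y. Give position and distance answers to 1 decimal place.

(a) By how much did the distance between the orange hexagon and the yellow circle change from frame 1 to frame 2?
-0.5

Distance in frame 1: 2.6. Distance in frame 2: 2.1.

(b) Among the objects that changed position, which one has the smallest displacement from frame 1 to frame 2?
the yellow circle

(moved 1.4)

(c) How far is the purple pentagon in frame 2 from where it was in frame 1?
2.5

The purple pentagon moved from (5.1, 6.1) to (6.1, 3.8), a distance of √(1.0² + 2.3²) ≈ 2.5.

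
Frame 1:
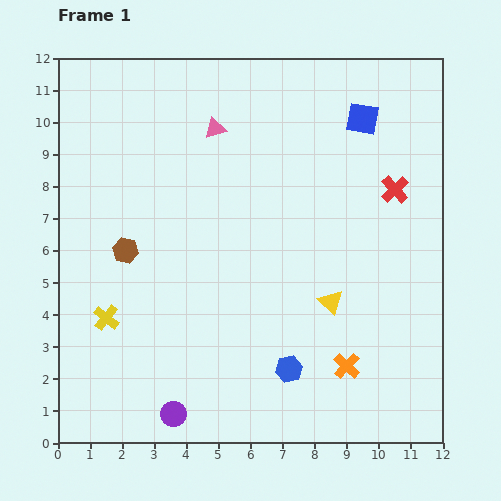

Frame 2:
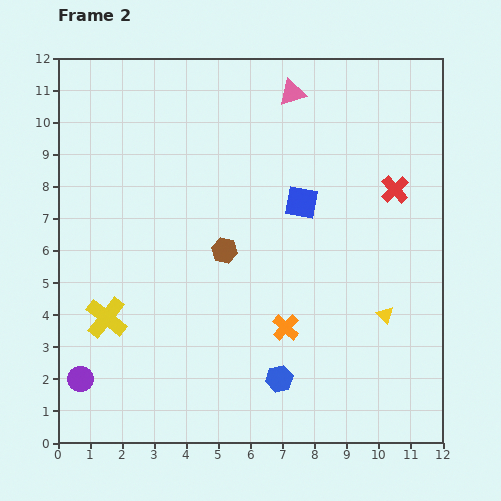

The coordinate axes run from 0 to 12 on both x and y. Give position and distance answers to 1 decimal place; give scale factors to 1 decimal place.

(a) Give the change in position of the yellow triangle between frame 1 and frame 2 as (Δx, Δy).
(1.7, -0.4)

The yellow triangle was at (8.5, 4.4) in frame 1 and (10.2, 4.0) in frame 2.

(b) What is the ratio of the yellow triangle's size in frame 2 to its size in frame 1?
0.7×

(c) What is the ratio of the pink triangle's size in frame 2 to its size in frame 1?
1.3×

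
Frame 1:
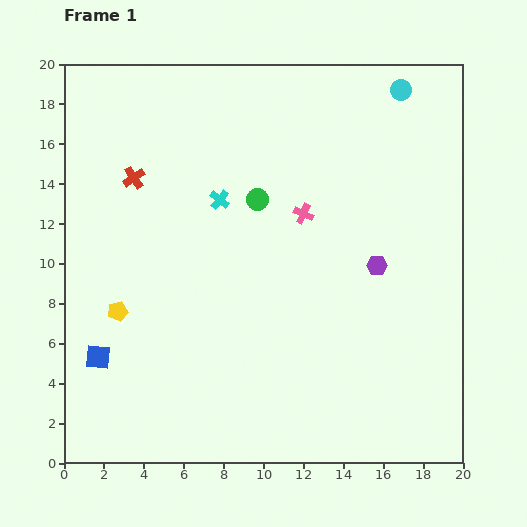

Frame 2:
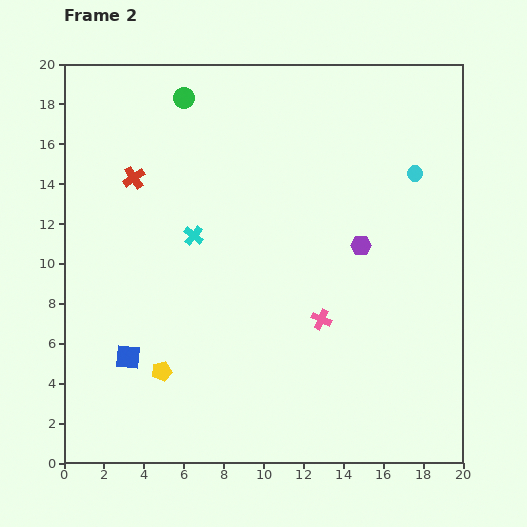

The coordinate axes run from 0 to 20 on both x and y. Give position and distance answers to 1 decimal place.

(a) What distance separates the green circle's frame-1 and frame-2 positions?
6.3

The green circle moved from (9.7, 13.2) to (6.0, 18.3), a distance of √(3.7² + 5.1²) ≈ 6.3.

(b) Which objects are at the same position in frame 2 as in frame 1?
the red cross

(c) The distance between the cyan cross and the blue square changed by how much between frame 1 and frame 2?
-3.1

Distance in frame 1: 10.0. Distance in frame 2: 6.9.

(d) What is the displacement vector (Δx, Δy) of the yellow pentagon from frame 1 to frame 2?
(2.2, -3.0)

The yellow pentagon was at (2.7, 7.6) in frame 1 and (4.9, 4.6) in frame 2.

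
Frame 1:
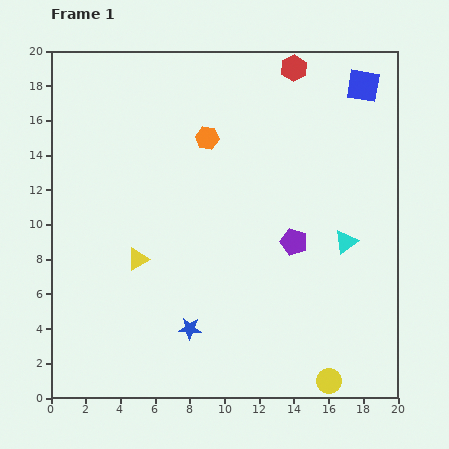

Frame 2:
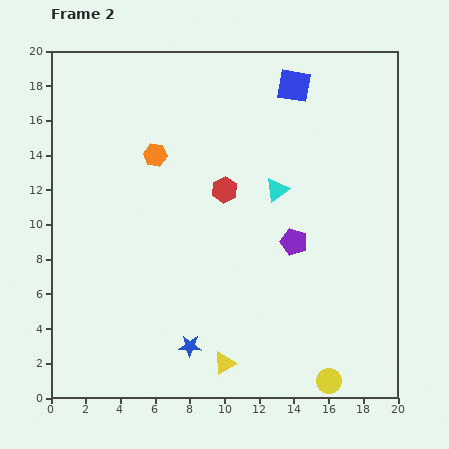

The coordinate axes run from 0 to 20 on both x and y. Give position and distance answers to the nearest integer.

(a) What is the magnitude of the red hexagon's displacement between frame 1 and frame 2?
8

The red hexagon moved from (14, 19) to (10, 12), a distance of √(4² + 7²) ≈ 8.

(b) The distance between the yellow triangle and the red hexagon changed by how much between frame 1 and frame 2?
-4

Distance in frame 1: 14. Distance in frame 2: 10.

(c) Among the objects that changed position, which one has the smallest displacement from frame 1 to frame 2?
the blue star

(moved 1)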